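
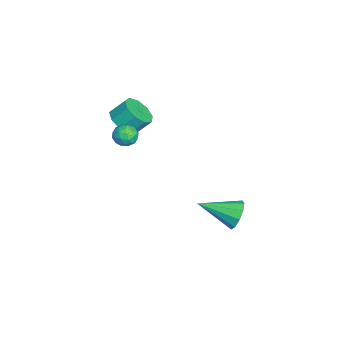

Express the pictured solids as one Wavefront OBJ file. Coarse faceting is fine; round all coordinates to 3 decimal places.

v -1.902 -0.859 1.536
v -1.002 -0.963 1.695
v -1.058 -0.204 2.503
v -1.958 -0.101 2.344
v -1.094 -0.513 1.266
v -1.149 0.246 2.074
v -1.564 -0.224 0.963
v -1.62 0.535 1.771
v -2.193 -0.233 0.928
v -2.248 0.526 1.736
v -2.685 -0.535 1.178
v -2.74 0.224 1.986
v -2.811 -0.989 1.595
v -2.867 -0.23 2.403
v -2.512 -1.382 1.985
v -2.568 -0.623 2.793
v -1.928 -1.531 2.165
v -1.983 -0.772 2.973
v -1.331 -1.365 2.05
v -1.387 -0.606 2.858
v 0.641 -0.023 2.547
v 1.274 -0.008 2.355
v 0.826 -0.932 3.085
v 1.459 -0.917 2.893
v 1.233 -0.467 3.323
v 1.119 0.095 2.99
v 0.981 -1.035 2.45
v 0.867 -0.473 2.117
v 1.485 -0.633 2.294
v 1.64 -0.282 2.834
v 0.46 -0.658 2.606
v 0.615 -0.307 3.146
v 0.941 0.064 2.404
v 1.159 -1.004 3.036
v 1.026 -0.739 3.289
v 1.398 -0.731 3.176
v 0.85 0.125 2.778
v 1.222 0.133 2.664
v 1.198 -0.136 3.233
v 0.878 -1.073 2.776
v 1.25 -1.065 2.662
v 0.702 -0.209 2.264
v 1.074 -0.201 2.151
v 0.902 -0.804 2.207
v 1.437 -0.295 2.255
v 1.546 -0.828 2.571
v 1.265 -0.898 2.311
v 1.198 -0.568 2.116
v 1.529 -0.088 2.572
v 1.638 -0.622 2.888
v 1.505 -0.358 3.141
v 1.437 -0.028 2.946
v 1.653 -0.456 2.537
v 0.462 -0.318 2.552
v 0.571 -0.852 2.868
v 0.663 -0.912 2.494
v 0.595 -0.582 2.299
v 0.554 -0.112 2.869
v 0.663 -0.645 3.185
v 0.902 -0.372 3.324
v 0.835 -0.042 3.129
v 0.447 -0.484 2.903
v -0.327 4.75 -3.898
v 0.262 4.509 -4.52
v -0.273 2.83 -3.102
v 0.542 4.697 -4.085
v 0.489 4.905 -3.579
v 0.125 5.055 -3.195
v -0.411 5.088 -3.079
v -0.916 4.992 -3.276
v -1.195 4.804 -3.711
v -1.143 4.595 -4.217
v -0.779 4.446 -4.602
v -0.242 4.413 -4.717
f 2 1 5
f 2 5 3
f 3 5 6
f 3 6 4
f 5 1 7
f 5 7 6
f 6 7 8
f 6 8 4
f 7 1 9
f 7 9 8
f 8 9 10
f 8 10 4
f 9 1 11
f 9 11 10
f 10 11 12
f 10 12 4
f 11 1 13
f 11 13 12
f 12 13 14
f 12 14 4
f 13 1 15
f 13 15 14
f 14 15 16
f 14 16 4
f 15 1 17
f 15 17 16
f 16 17 18
f 16 18 4
f 17 1 19
f 17 19 18
f 18 19 20
f 18 20 4
f 19 1 2
f 19 2 20
f 20 2 3
f 20 3 4
f 21 58 37
f 58 32 61
f 37 61 26
f 58 61 37
f 21 37 33
f 37 26 38
f 33 38 22
f 37 38 33
f 21 33 42
f 33 22 43
f 42 43 28
f 33 43 42
f 21 42 54
f 42 28 57
f 54 57 31
f 42 57 54
f 21 54 58
f 54 31 62
f 58 62 32
f 54 62 58
f 22 38 49
f 38 26 52
f 49 52 30
f 38 52 49
f 26 61 39
f 61 32 60
f 39 60 25
f 61 60 39
f 32 62 59
f 62 31 55
f 59 55 23
f 62 55 59
f 31 57 56
f 57 28 44
f 56 44 27
f 57 44 56
f 28 43 48
f 43 22 45
f 48 45 29
f 43 45 48
f 24 50 36
f 50 30 51
f 36 51 25
f 50 51 36
f 24 36 34
f 36 25 35
f 34 35 23
f 36 35 34
f 24 34 41
f 34 23 40
f 41 40 27
f 34 40 41
f 24 41 46
f 41 27 47
f 46 47 29
f 41 47 46
f 24 46 50
f 46 29 53
f 50 53 30
f 46 53 50
f 25 51 39
f 51 30 52
f 39 52 26
f 51 52 39
f 23 35 59
f 35 25 60
f 59 60 32
f 35 60 59
f 27 40 56
f 40 23 55
f 56 55 31
f 40 55 56
f 29 47 48
f 47 27 44
f 48 44 28
f 47 44 48
f 30 53 49
f 53 29 45
f 49 45 22
f 53 45 49
f 64 63 66
f 64 66 65
f 66 63 67
f 66 67 65
f 67 63 68
f 67 68 65
f 68 63 69
f 68 69 65
f 69 63 70
f 69 70 65
f 70 63 71
f 70 71 65
f 71 63 72
f 71 72 65
f 72 63 73
f 72 73 65
f 73 63 74
f 73 74 65
f 74 63 64
f 74 64 65



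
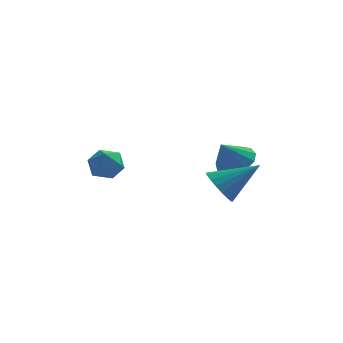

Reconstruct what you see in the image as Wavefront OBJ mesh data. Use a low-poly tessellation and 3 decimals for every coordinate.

v 0.9 -0.027 0.831
v 1.265 0.133 0.268
v 2.12 0.207 1.689
v 1.152 0.405 0.355
v 0.988 0.591 0.537
v 0.808 0.655 0.777
v 0.645 0.584 1.027
v 0.533 0.392 1.239
v 0.494 0.117 1.37
v 0.534 -0.186 1.394
v 0.648 -0.458 1.307
v 0.811 -0.644 1.126
v 0.992 -0.708 0.886
v 1.154 -0.637 0.635
v 1.266 -0.445 0.423
v 1.306 -0.171 0.292
v -2.935 -0.089 1.774
v -2.359 0.14 1.893
v -2.581 -1.04 1.887
v -2.005 -0.811 2.006
v -2.47 -0.725 2.423
v -2.689 -0.138 2.353
v -2.251 -0.762 1.427
v -2.47 -0.175 1.357
v -1.936 -0.276 1.678
v -2.072 -0.254 2.294
v -2.868 -0.646 1.486
v -3.004 -0.624 2.102
v 1.356 1.958 1.208
v 1.715 1.37 1.082
v 0.904 1.502 2.052
v 1.94 1.589 1.321
v 1.98 1.925 1.525
v 1.821 2.271 1.627
v 1.516 2.518 1.597
v 1.159 2.587 1.443
v 0.865 2.457 1.215
v 0.727 2.168 0.985
v 0.788 1.813 0.825
v 1.03 1.503 0.788
v 1.376 1.339 0.883
f 2 1 4
f 2 4 3
f 4 1 5
f 4 5 3
f 5 1 6
f 5 6 3
f 6 1 7
f 6 7 3
f 7 1 8
f 7 8 3
f 8 1 9
f 8 9 3
f 9 1 10
f 9 10 3
f 10 1 11
f 10 11 3
f 11 1 12
f 11 12 3
f 12 1 13
f 12 13 3
f 13 1 14
f 13 14 3
f 14 1 15
f 14 15 3
f 15 1 16
f 15 16 3
f 16 1 2
f 16 2 3
f 17 28 22
f 17 22 18
f 17 18 24
f 17 24 27
f 17 27 28
f 18 22 26
f 22 28 21
f 28 27 19
f 27 24 23
f 24 18 25
f 20 26 21
f 20 21 19
f 20 19 23
f 20 23 25
f 20 25 26
f 21 26 22
f 19 21 28
f 23 19 27
f 25 23 24
f 26 25 18
f 30 29 32
f 30 32 31
f 32 29 33
f 32 33 31
f 33 29 34
f 33 34 31
f 34 29 35
f 34 35 31
f 35 29 36
f 35 36 31
f 36 29 37
f 36 37 31
f 37 29 38
f 37 38 31
f 38 29 39
f 38 39 31
f 39 29 40
f 39 40 31
f 40 29 41
f 40 41 31
f 41 29 30
f 41 30 31



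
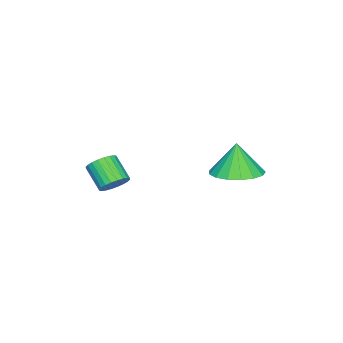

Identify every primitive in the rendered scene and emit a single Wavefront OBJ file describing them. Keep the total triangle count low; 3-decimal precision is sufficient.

v -0.44 2.787 2.53
v 0.398 3.359 2.708
v -0.64 2.653 3.91
v 0.032 3.689 2.687
v -0.442 3.813 2.63
v -0.915 3.701 2.551
v -1.28 3.38 2.467
v -1.452 2.923 2.397
v -1.393 2.436 2.358
v -1.115 2.028 2.359
v -0.682 1.795 2.398
v -0.194 1.789 2.469
v 0.237 2.012 2.553
v 0.514 2.412 2.632
v 0.572 2.899 2.688
v 1.831 -1.005 2.018
v 2.396 -1.051 2.268
v 1.995 -1.84 3.032
v 1.429 -1.795 2.782
v 2.3 -0.873 2.4
v 1.899 -1.662 3.165
v 2.132 -0.715 2.475
v 1.731 -1.505 3.24
v 1.919 -0.602 2.48
v 1.517 -1.391 3.245
v 1.692 -0.55 2.415
v 1.29 -1.339 3.179
v 1.486 -0.567 2.289
v 1.085 -1.356 3.054
v 1.333 -0.651 2.121
v 0.931 -1.44 2.886
v 1.255 -0.789 1.939
v 0.854 -1.578 2.703
v 1.265 -0.96 1.768
v 0.864 -1.749 2.532
v 1.361 -1.138 1.635
v 0.96 -1.927 2.4
v 1.529 -1.295 1.56
v 1.128 -2.085 2.325
v 1.743 -1.409 1.555
v 1.341 -2.198 2.32
v 1.97 -1.461 1.621
v 1.568 -2.25 2.385
v 2.175 -1.444 1.746
v 1.774 -2.233 2.511
v 2.329 -1.36 1.914
v 1.927 -2.149 2.679
v 2.406 -1.222 2.097
v 2.005 -2.011 2.861
f 2 1 4
f 2 4 3
f 4 1 5
f 4 5 3
f 5 1 6
f 5 6 3
f 6 1 7
f 6 7 3
f 7 1 8
f 7 8 3
f 8 1 9
f 8 9 3
f 9 1 10
f 9 10 3
f 10 1 11
f 10 11 3
f 11 1 12
f 11 12 3
f 12 1 13
f 12 13 3
f 13 1 14
f 13 14 3
f 14 1 15
f 14 15 3
f 15 1 2
f 15 2 3
f 17 16 20
f 17 20 18
f 18 20 21
f 18 21 19
f 20 16 22
f 20 22 21
f 21 22 23
f 21 23 19
f 22 16 24
f 22 24 23
f 23 24 25
f 23 25 19
f 24 16 26
f 24 26 25
f 25 26 27
f 25 27 19
f 26 16 28
f 26 28 27
f 27 28 29
f 27 29 19
f 28 16 30
f 28 30 29
f 29 30 31
f 29 31 19
f 30 16 32
f 30 32 31
f 31 32 33
f 31 33 19
f 32 16 34
f 32 34 33
f 33 34 35
f 33 35 19
f 34 16 36
f 34 36 35
f 35 36 37
f 35 37 19
f 36 16 38
f 36 38 37
f 37 38 39
f 37 39 19
f 38 16 40
f 38 40 39
f 39 40 41
f 39 41 19
f 40 16 42
f 40 42 41
f 41 42 43
f 41 43 19
f 42 16 44
f 42 44 43
f 43 44 45
f 43 45 19
f 44 16 46
f 44 46 45
f 45 46 47
f 45 47 19
f 46 16 48
f 46 48 47
f 47 48 49
f 47 49 19
f 48 16 17
f 48 17 49
f 49 17 18
f 49 18 19



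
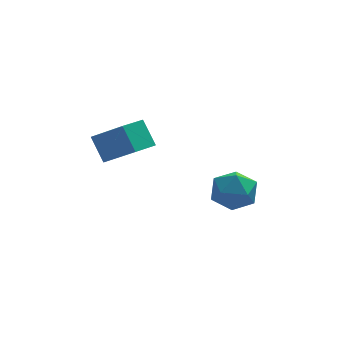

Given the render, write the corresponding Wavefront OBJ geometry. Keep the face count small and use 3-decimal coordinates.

v 1.846 0.904 -0.622
v 2.688 0.039 -0.792
v 0.572 -0.119 -1.728
v 1.414 -0.984 -1.898
v 0.915 -0.827 -0.797
v 1.703 -0.195 -0.113
v 1.557 0.115 -2.407
v 2.345 0.747 -1.723
v 2.51 -0.449 -1.895
v 2.113 -1.031 -0.9
v 1.147 0.951 -1.62
v 0.75 0.369 -0.625
v -4.821 -0.014 2.793
v -3.477 -1.06 4.088
v -3.852 0.921 2.541
v -2.507 -0.125 3.837
v -4.333 -0.835 1.623
v -2.988 -1.881 2.919
v -3.363 0.1 1.372
v -2.019 -0.946 2.667
f 1 12 6
f 1 6 2
f 1 2 8
f 1 8 11
f 1 11 12
f 2 6 10
f 6 12 5
f 12 11 3
f 11 8 7
f 8 2 9
f 4 10 5
f 4 5 3
f 4 3 7
f 4 7 9
f 4 9 10
f 5 10 6
f 3 5 12
f 7 3 11
f 9 7 8
f 10 9 2
f 14 16 13
f 17 14 13
f 13 16 15
f 15 17 13
f 14 20 16
f 18 14 17
f 18 20 14
f 16 20 15
f 19 17 15
f 15 20 19
f 19 18 17
f 20 18 19



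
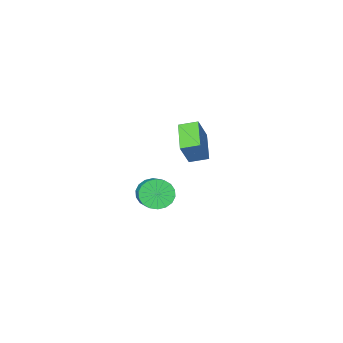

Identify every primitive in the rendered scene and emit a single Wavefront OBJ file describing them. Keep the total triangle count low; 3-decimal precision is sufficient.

v 2.263 3.097 2.294
v 2.752 2.485 2.813
v 3.387 3.631 3.565
v 2.897 4.243 3.046
v 3.007 2.557 2.489
v 3.642 3.702 3.241
v 3.114 2.736 2.126
v 3.749 3.881 2.878
v 3.052 2.986 1.797
v 3.687 4.131 2.548
v 2.834 3.258 1.566
v 3.469 4.404 2.317
v 2.503 3.499 1.479
v 3.138 4.644 2.231
v 2.124 3.66 1.554
v 2.759 4.805 2.305
v 1.773 3.709 1.775
v 2.408 4.855 2.527
v 1.518 3.638 2.099
v 2.153 4.783 2.851
v 1.411 3.459 2.462
v 2.046 4.604 3.214
v 1.473 3.209 2.792
v 2.108 4.354 3.543
v 1.691 2.936 3.023
v 2.326 4.082 3.774
v 2.022 2.696 3.109
v 2.657 3.841 3.861
v 2.401 2.535 3.035
v 3.036 3.68 3.786
v -3.263 -1.177 0.451
v -4.26 -2.661 1.279
v -4.091 -0.445 0.767
v -5.088 -1.929 1.595
v -2.432 -0.891 1.965
v -3.429 -2.375 2.793
v -3.26 -0.159 2.281
v -4.257 -1.643 3.109
f 2 1 5
f 2 5 3
f 3 5 6
f 3 6 4
f 5 1 7
f 5 7 6
f 6 7 8
f 6 8 4
f 7 1 9
f 7 9 8
f 8 9 10
f 8 10 4
f 9 1 11
f 9 11 10
f 10 11 12
f 10 12 4
f 11 1 13
f 11 13 12
f 12 13 14
f 12 14 4
f 13 1 15
f 13 15 14
f 14 15 16
f 14 16 4
f 15 1 17
f 15 17 16
f 16 17 18
f 16 18 4
f 17 1 19
f 17 19 18
f 18 19 20
f 18 20 4
f 19 1 21
f 19 21 20
f 20 21 22
f 20 22 4
f 21 1 23
f 21 23 22
f 22 23 24
f 22 24 4
f 23 1 25
f 23 25 24
f 24 25 26
f 24 26 4
f 25 1 27
f 25 27 26
f 26 27 28
f 26 28 4
f 27 1 29
f 27 29 28
f 28 29 30
f 28 30 4
f 29 1 2
f 29 2 30
f 30 2 3
f 30 3 4
f 32 34 31
f 35 32 31
f 31 34 33
f 33 35 31
f 32 38 34
f 36 32 35
f 36 38 32
f 34 38 33
f 37 35 33
f 33 38 37
f 37 36 35
f 38 36 37



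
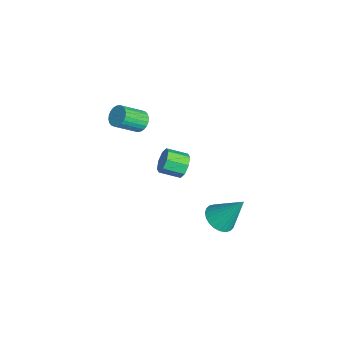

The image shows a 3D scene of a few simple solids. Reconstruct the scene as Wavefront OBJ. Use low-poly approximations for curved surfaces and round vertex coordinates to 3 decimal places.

v -0.202 0.833 -4.481
v 0.217 1.411 -4.977
v 0.262 1.887 -2.859
v -0.096 1.543 -4.973
v -0.426 1.566 -4.894
v -0.721 1.477 -4.751
v -0.937 1.29 -4.568
v -1.042 1.034 -4.372
v -1.018 0.747 -4.192
v -0.871 0.473 -4.056
v -0.621 0.254 -3.985
v -0.308 0.123 -3.989
v 0.021 0.1 -4.069
v 0.316 0.188 -4.211
v 0.532 0.375 -4.394
v 0.637 0.631 -4.591
v 0.614 0.918 -4.771
v 0.466 1.192 -4.906
v -2.61 -2.569 1.673
v -2.051 -2.356 1.795
v -1.812 -3.498 2.689
v -2.37 -3.711 2.567
v -2.18 -2.25 1.965
v -1.94 -3.392 2.859
v -2.373 -2.192 2.091
v -2.134 -3.335 2.985
v -2.603 -2.192 2.153
v -2.364 -3.334 3.047
v -2.834 -2.249 2.141
v -2.595 -3.391 3.036
v -3.031 -2.355 2.059
v -2.792 -3.497 2.953
v -3.163 -2.493 1.918
v -2.924 -3.635 2.812
v -3.211 -2.643 1.739
v -2.972 -3.785 2.633
v -3.168 -2.782 1.551
v -2.929 -3.924 2.445
v -3.04 -2.888 1.381
v -2.8 -4.03 2.275
v -2.846 -2.945 1.255
v -2.607 -4.088 2.149
v -2.616 -2.946 1.193
v -2.377 -4.088 2.087
v -2.385 -2.889 1.204
v -2.146 -4.031 2.099
v -2.188 -2.783 1.287
v -1.949 -3.925 2.181
v -2.056 -2.645 1.428
v -1.817 -3.787 2.322
v -2.008 -2.495 1.607
v -1.769 -3.637 2.501
v -1.35 -0.686 -1.028
v -0.87 -0.575 -0.531
v -1.089 -1.583 -0.095
v -1.57 -1.694 -0.592
v -1.357 -0.407 -0.386
v -1.576 -1.415 0.05
v -1.841 -0.402 -0.617
v -2.06 -1.41 -0.181
v -2.037 -0.563 -1.089
v -2.256 -1.571 -0.653
v -1.831 -0.797 -1.525
v -2.05 -1.805 -1.089
v -1.344 -0.965 -1.67
v -1.563 -1.973 -1.234
v -0.86 -0.97 -1.439
v -1.079 -1.978 -1.003
v -0.664 -0.809 -0.967
v -0.883 -1.817 -0.531
f 2 1 4
f 2 4 3
f 4 1 5
f 4 5 3
f 5 1 6
f 5 6 3
f 6 1 7
f 6 7 3
f 7 1 8
f 7 8 3
f 8 1 9
f 8 9 3
f 9 1 10
f 9 10 3
f 10 1 11
f 10 11 3
f 11 1 12
f 11 12 3
f 12 1 13
f 12 13 3
f 13 1 14
f 13 14 3
f 14 1 15
f 14 15 3
f 15 1 16
f 15 16 3
f 16 1 17
f 16 17 3
f 17 1 18
f 17 18 3
f 18 1 2
f 18 2 3
f 20 19 23
f 20 23 21
f 21 23 24
f 21 24 22
f 23 19 25
f 23 25 24
f 24 25 26
f 24 26 22
f 25 19 27
f 25 27 26
f 26 27 28
f 26 28 22
f 27 19 29
f 27 29 28
f 28 29 30
f 28 30 22
f 29 19 31
f 29 31 30
f 30 31 32
f 30 32 22
f 31 19 33
f 31 33 32
f 32 33 34
f 32 34 22
f 33 19 35
f 33 35 34
f 34 35 36
f 34 36 22
f 35 19 37
f 35 37 36
f 36 37 38
f 36 38 22
f 37 19 39
f 37 39 38
f 38 39 40
f 38 40 22
f 39 19 41
f 39 41 40
f 40 41 42
f 40 42 22
f 41 19 43
f 41 43 42
f 42 43 44
f 42 44 22
f 43 19 45
f 43 45 44
f 44 45 46
f 44 46 22
f 45 19 47
f 45 47 46
f 46 47 48
f 46 48 22
f 47 19 49
f 47 49 48
f 48 49 50
f 48 50 22
f 49 19 51
f 49 51 50
f 50 51 52
f 50 52 22
f 51 19 20
f 51 20 52
f 52 20 21
f 52 21 22
f 54 53 57
f 54 57 55
f 55 57 58
f 55 58 56
f 57 53 59
f 57 59 58
f 58 59 60
f 58 60 56
f 59 53 61
f 59 61 60
f 60 61 62
f 60 62 56
f 61 53 63
f 61 63 62
f 62 63 64
f 62 64 56
f 63 53 65
f 63 65 64
f 64 65 66
f 64 66 56
f 65 53 67
f 65 67 66
f 66 67 68
f 66 68 56
f 67 53 69
f 67 69 68
f 68 69 70
f 68 70 56
f 69 53 54
f 69 54 70
f 70 54 55
f 70 55 56



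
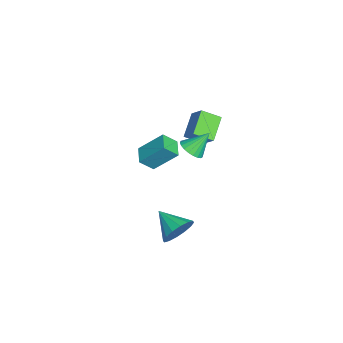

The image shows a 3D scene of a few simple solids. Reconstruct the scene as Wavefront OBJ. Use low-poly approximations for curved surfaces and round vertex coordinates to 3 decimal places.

v -4.037 1.006 0.914
v -3.253 1.603 1.823
v -4.161 2.176 0.253
v -3.378 2.773 1.161
v -2.602 0.607 -0.061
v -1.819 1.204 0.847
v -2.727 1.777 -0.723
v -1.943 2.374 0.186
v 1.222 1.215 1.92
v 2.024 1.342 2.031
v 0.898 2.205 3.12
v 1.944 1.586 1.807
v 1.739 1.767 1.603
v 1.444 1.852 1.454
v 1.111 1.826 1.385
v 0.797 1.695 1.409
v 0.557 1.481 1.521
v 0.431 1.221 1.702
v 0.442 0.96 1.92
v 0.588 0.742 2.139
v 0.843 0.607 2.319
v 1.164 0.576 2.431
v 1.495 0.656 2.454
v 1.778 0.832 2.385
v 1.966 1.075 2.235
v -3.716 -1.29 -2.765
v -3.46 -2.114 -1.946
v -3.588 0.179 -1.326
v -3.332 -0.646 -0.507
v -2.488 -1.154 -3.013
v -2.232 -1.979 -2.194
v -2.36 0.314 -1.574
v -2.104 -0.51 -0.755
v 4.505 0.675 -2.536
v 5.289 0.377 -1.839
v 3.375 -0.495 -1.764
v 5.021 0.804 -1.584
v 4.615 1.196 -1.584
v 4.18 1.448 -1.839
v 3.831 1.493 -2.281
v 3.663 1.319 -2.791
v 3.721 0.973 -3.232
v 3.988 0.546 -3.487
v 4.394 0.155 -3.487
v 4.83 -0.098 -3.232
v 5.178 -0.143 -2.791
v 5.346 0.031 -2.281
f 2 4 1
f 5 2 1
f 1 4 3
f 3 5 1
f 2 8 4
f 6 2 5
f 6 8 2
f 4 8 3
f 7 5 3
f 3 8 7
f 7 6 5
f 8 6 7
f 10 9 12
f 10 12 11
f 12 9 13
f 12 13 11
f 13 9 14
f 13 14 11
f 14 9 15
f 14 15 11
f 15 9 16
f 15 16 11
f 16 9 17
f 16 17 11
f 17 9 18
f 17 18 11
f 18 9 19
f 18 19 11
f 19 9 20
f 19 20 11
f 20 9 21
f 20 21 11
f 21 9 22
f 21 22 11
f 22 9 23
f 22 23 11
f 23 9 24
f 23 24 11
f 24 9 25
f 24 25 11
f 25 9 10
f 25 10 11
f 27 29 26
f 30 27 26
f 26 29 28
f 28 30 26
f 27 33 29
f 31 27 30
f 31 33 27
f 29 33 28
f 32 30 28
f 28 33 32
f 32 31 30
f 33 31 32
f 35 34 37
f 35 37 36
f 37 34 38
f 37 38 36
f 38 34 39
f 38 39 36
f 39 34 40
f 39 40 36
f 40 34 41
f 40 41 36
f 41 34 42
f 41 42 36
f 42 34 43
f 42 43 36
f 43 34 44
f 43 44 36
f 44 34 45
f 44 45 36
f 45 34 46
f 45 46 36
f 46 34 47
f 46 47 36
f 47 34 35
f 47 35 36



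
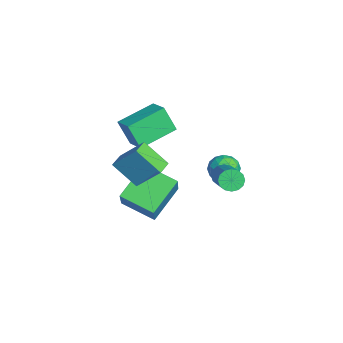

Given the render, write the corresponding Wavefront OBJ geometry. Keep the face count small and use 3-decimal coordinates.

v 0.213 -4.591 -0.107
v -0.955 -3.409 0.952
v 1.1 -3.223 -0.655
v -0.068 -2.041 0.404
v 1.388 -4.759 1.376
v 0.22 -3.577 2.435
v 2.275 -3.391 0.828
v 1.107 -2.209 1.887
v 1.57 -3.702 2.701
v 0.992 -4.668 3.738
v 2.065 -2.721 3.892
v 1.487 -3.686 4.928
v 2.313 -4.114 2.732
v 1.735 -5.079 3.768
v 2.808 -3.132 3.922
v 2.23 -4.098 4.959
v 1.755 -0.285 2.616
v 2.012 -0.599 2.215
v 3.842 -0.568 3.363
v 3.585 -0.255 3.764
v 2.058 -0.319 2.135
v 3.888 -0.288 3.282
v 2.023 -0.03 2.183
v 3.853 0.001 3.33
v 1.916 0.191 2.347
v 3.746 0.221 3.494
v 1.766 0.284 2.584
v 3.596 0.314 3.731
v 1.613 0.224 2.829
v 3.443 0.255 3.976
v 1.498 0.028 3.017
v 3.328 0.059 4.165
v 1.452 -0.252 3.098
v 3.282 -0.221 4.245
v 1.487 -0.541 3.05
v 3.317 -0.51 4.197
v 1.594 -0.761 2.886
v 3.424 -0.731 4.033
v 1.744 -0.854 2.649
v 3.574 -0.824 3.796
v 1.897 -0.795 2.404
v 3.727 -0.764 3.551
v -2.269 -3.932 1.975
v -2.592 -4.457 3.243
v -3.096 -2.236 2.466
v -3.419 -2.76 3.734
v -1.261 -3.56 2.386
v -1.584 -4.084 3.654
v -2.088 -1.863 2.877
v -2.411 -2.388 4.145
v -0.28 0.636 1.866
v 0.421 0.301 1.81
v -0.781 -0.301 1.19
v -0.08 -0.636 1.134
v -0.446 -0.612 1.821
v -0.137 -0.033 2.238
v -0.223 0.033 0.762
v 0.086 0.612 1.179
v 0.455 -0.071 1.128
v 0.318 -0.469 1.782
v -0.678 0.469 1.218
v -0.815 0.071 1.872
v 0.114 0.551 1.897
v -0.474 -0.551 1.103
v -0.689 -0.537 1.506
v -0.278 -0.733 1.473
v -0.213 0.354 2.149
v 0.199 0.158 2.116
v -0.311 -0.379 2.122
v -0.559 -0.158 0.884
v -0.147 -0.354 0.851
v -0.082 0.733 1.527
v 0.329 0.537 1.494
v -0.049 0.379 0.878
v 0.547 0.135 1.463
v 0.252 -0.415 1.066
v 0.168 -0.023 0.847
v 0.35 0.318 1.093
v 0.466 -0.099 1.848
v 0.171 -0.649 1.451
v -0.044 -0.635 1.854
v 0.138 -0.295 2.099
v 0.486 -0.318 1.447
v -0.531 0.649 1.549
v -0.826 0.099 1.152
v -0.498 0.295 0.901
v -0.316 0.635 1.146
v -0.612 0.415 1.934
v -0.907 -0.135 1.537
v -0.71 -0.318 1.907
v -0.528 0.023 2.153
v -0.846 0.318 1.553
f 2 4 1
f 5 2 1
f 1 4 3
f 3 5 1
f 2 8 4
f 6 2 5
f 6 8 2
f 4 8 3
f 7 5 3
f 3 8 7
f 7 6 5
f 8 6 7
f 10 12 9
f 13 10 9
f 9 12 11
f 11 13 9
f 10 16 12
f 14 10 13
f 14 16 10
f 12 16 11
f 15 13 11
f 11 16 15
f 15 14 13
f 16 14 15
f 18 17 21
f 18 21 19
f 19 21 22
f 19 22 20
f 21 17 23
f 21 23 22
f 22 23 24
f 22 24 20
f 23 17 25
f 23 25 24
f 24 25 26
f 24 26 20
f 25 17 27
f 25 27 26
f 26 27 28
f 26 28 20
f 27 17 29
f 27 29 28
f 28 29 30
f 28 30 20
f 29 17 31
f 29 31 30
f 30 31 32
f 30 32 20
f 31 17 33
f 31 33 32
f 32 33 34
f 32 34 20
f 33 17 35
f 33 35 34
f 34 35 36
f 34 36 20
f 35 17 37
f 35 37 36
f 36 37 38
f 36 38 20
f 37 17 39
f 37 39 38
f 38 39 40
f 38 40 20
f 39 17 41
f 39 41 40
f 40 41 42
f 40 42 20
f 41 17 18
f 41 18 42
f 42 18 19
f 42 19 20
f 44 46 43
f 47 44 43
f 43 46 45
f 45 47 43
f 44 50 46
f 48 44 47
f 48 50 44
f 46 50 45
f 49 47 45
f 45 50 49
f 49 48 47
f 50 48 49
f 51 88 67
f 88 62 91
f 67 91 56
f 88 91 67
f 51 67 63
f 67 56 68
f 63 68 52
f 67 68 63
f 51 63 72
f 63 52 73
f 72 73 58
f 63 73 72
f 51 72 84
f 72 58 87
f 84 87 61
f 72 87 84
f 51 84 88
f 84 61 92
f 88 92 62
f 84 92 88
f 52 68 79
f 68 56 82
f 79 82 60
f 68 82 79
f 56 91 69
f 91 62 90
f 69 90 55
f 91 90 69
f 62 92 89
f 92 61 85
f 89 85 53
f 92 85 89
f 61 87 86
f 87 58 74
f 86 74 57
f 87 74 86
f 58 73 78
f 73 52 75
f 78 75 59
f 73 75 78
f 54 80 66
f 80 60 81
f 66 81 55
f 80 81 66
f 54 66 64
f 66 55 65
f 64 65 53
f 66 65 64
f 54 64 71
f 64 53 70
f 71 70 57
f 64 70 71
f 54 71 76
f 71 57 77
f 76 77 59
f 71 77 76
f 54 76 80
f 76 59 83
f 80 83 60
f 76 83 80
f 55 81 69
f 81 60 82
f 69 82 56
f 81 82 69
f 53 65 89
f 65 55 90
f 89 90 62
f 65 90 89
f 57 70 86
f 70 53 85
f 86 85 61
f 70 85 86
f 59 77 78
f 77 57 74
f 78 74 58
f 77 74 78
f 60 83 79
f 83 59 75
f 79 75 52
f 83 75 79



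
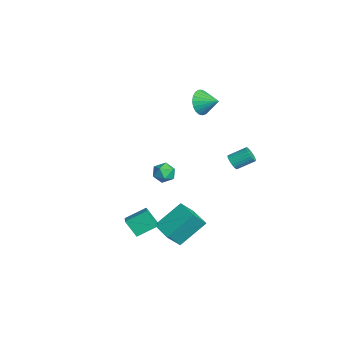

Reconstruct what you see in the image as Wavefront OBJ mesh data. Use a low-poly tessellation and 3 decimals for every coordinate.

v -4.29 2.107 2.169
v -3.738 2.034 1.363
v -3.47 2.993 2.651
v -3.998 2.33 1.261
v -4.309 2.588 1.316
v -4.616 2.763 1.518
v -4.867 2.824 1.833
v -5.019 2.762 2.206
v -5.044 2.586 2.573
v -4.939 2.327 2.87
v -4.722 2.031 3.046
v -4.43 1.747 3.07
v -4.114 1.526 2.938
v -3.829 1.405 2.674
v -3.623 1.406 2.322
v -3.533 1.528 1.944
v -3.573 1.75 1.605
v 3.176 -1.865 -3.79
v 3.571 -2.735 -2.647
v 2.829 -0.22 -2.419
v 3.224 -1.09 -1.275
v 4.536 -1.45 -3.945
v 4.931 -2.32 -2.801
v 4.189 0.195 -2.573
v 4.584 -0.675 -1.43
v 3.812 -3.878 -2.969
v 3.291 -4.431 -1.939
v 3.793 -2.597 -2.292
v 3.272 -3.149 -1.261
v 4.588 -4.031 -2.659
v 4.067 -4.583 -1.628
v 4.569 -2.749 -1.981
v 4.048 -3.302 -0.951
v 3.037 -1.402 1.662
v 3.658 -1.601 1.277
v 2.822 -2.579 1.923
v 3.443 -2.778 1.538
v 3.507 -2.401 2.192
v 3.64 -1.674 2.03
v 2.84 -2.506 1.17
v 2.973 -1.779 1.008
v 3.536 -2.283 0.973
v 3.948 -2.219 1.605
v 2.532 -1.961 1.595
v 2.944 -1.897 2.227
v 2.725 2.126 1.425
v 2.948 2.363 0.969
v 3.099 3.432 1.6
v 2.875 3.194 2.055
v 2.736 2.409 0.942
v 2.887 3.478 1.572
v 2.522 2.412 0.988
v 2.673 3.481 1.619
v 2.34 2.371 1.101
v 2.491 3.44 1.731
v 2.215 2.293 1.263
v 2.366 3.362 1.893
v 2.169 2.19 1.449
v 2.32 3.258 2.08
v 2.207 2.076 1.632
v 2.358 3.145 2.263
v 2.323 1.971 1.783
v 2.474 3.039 2.414
v 2.501 1.888 1.88
v 2.652 2.957 2.511
v 2.713 1.842 1.908
v 2.864 2.911 2.538
v 2.927 1.839 1.861
v 3.078 2.908 2.492
v 3.109 1.88 1.749
v 3.26 2.949 2.379
v 3.234 1.958 1.587
v 3.385 3.027 2.217
v 3.28 2.062 1.4
v 3.431 3.13 2.031
v 3.242 2.175 1.217
v 3.393 3.244 1.848
v 3.126 2.281 1.066
v 3.277 3.349 1.697
f 2 1 4
f 2 4 3
f 4 1 5
f 4 5 3
f 5 1 6
f 5 6 3
f 6 1 7
f 6 7 3
f 7 1 8
f 7 8 3
f 8 1 9
f 8 9 3
f 9 1 10
f 9 10 3
f 10 1 11
f 10 11 3
f 11 1 12
f 11 12 3
f 12 1 13
f 12 13 3
f 13 1 14
f 13 14 3
f 14 1 15
f 14 15 3
f 15 1 16
f 15 16 3
f 16 1 17
f 16 17 3
f 17 1 2
f 17 2 3
f 19 21 18
f 22 19 18
f 18 21 20
f 20 22 18
f 19 25 21
f 23 19 22
f 23 25 19
f 21 25 20
f 24 22 20
f 20 25 24
f 24 23 22
f 25 23 24
f 27 29 26
f 30 27 26
f 26 29 28
f 28 30 26
f 27 33 29
f 31 27 30
f 31 33 27
f 29 33 28
f 32 30 28
f 28 33 32
f 32 31 30
f 33 31 32
f 34 45 39
f 34 39 35
f 34 35 41
f 34 41 44
f 34 44 45
f 35 39 43
f 39 45 38
f 45 44 36
f 44 41 40
f 41 35 42
f 37 43 38
f 37 38 36
f 37 36 40
f 37 40 42
f 37 42 43
f 38 43 39
f 36 38 45
f 40 36 44
f 42 40 41
f 43 42 35
f 47 46 50
f 47 50 48
f 48 50 51
f 48 51 49
f 50 46 52
f 50 52 51
f 51 52 53
f 51 53 49
f 52 46 54
f 52 54 53
f 53 54 55
f 53 55 49
f 54 46 56
f 54 56 55
f 55 56 57
f 55 57 49
f 56 46 58
f 56 58 57
f 57 58 59
f 57 59 49
f 58 46 60
f 58 60 59
f 59 60 61
f 59 61 49
f 60 46 62
f 60 62 61
f 61 62 63
f 61 63 49
f 62 46 64
f 62 64 63
f 63 64 65
f 63 65 49
f 64 46 66
f 64 66 65
f 65 66 67
f 65 67 49
f 66 46 68
f 66 68 67
f 67 68 69
f 67 69 49
f 68 46 70
f 68 70 69
f 69 70 71
f 69 71 49
f 70 46 72
f 70 72 71
f 71 72 73
f 71 73 49
f 72 46 74
f 72 74 73
f 73 74 75
f 73 75 49
f 74 46 76
f 74 76 75
f 75 76 77
f 75 77 49
f 76 46 78
f 76 78 77
f 77 78 79
f 77 79 49
f 78 46 47
f 78 47 79
f 79 47 48
f 79 48 49



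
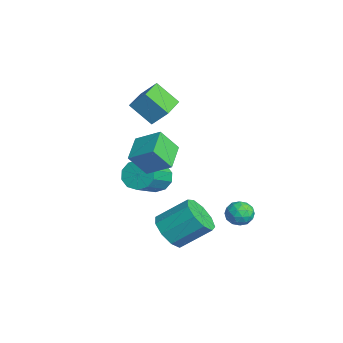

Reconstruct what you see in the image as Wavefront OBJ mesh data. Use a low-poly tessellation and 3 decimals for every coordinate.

v 1.101 -2.601 2.078
v 1.869 -1.616 2.815
v 1.099 -1.749 0.942
v 1.867 -0.764 1.679
v 2.373 -3.236 1.601
v 3.141 -2.251 2.338
v 2.371 -2.384 0.465
v 3.139 -1.399 1.202
v 2.392 2.258 -2.671
v 2.896 2.472 -2.18
v 2.944 1.208 -2.78
v 3.448 1.422 -2.289
v 2.756 1.294 -2.074
v 2.415 1.943 -2.006
v 3.425 1.737 -2.954
v 3.084 2.386 -2.886
v 3.535 2.15 -2.354
v 3.121 1.876 -1.811
v 2.719 1.804 -3.149
v 2.305 1.53 -2.606
v 2.595 2.457 -2.416
v 3.245 1.223 -2.544
v 2.838 1.148 -2.418
v 3.134 1.274 -2.129
v 2.313 2.146 -2.314
v 2.609 2.272 -2.025
v 2.527 1.579 -1.963
v 3.231 1.408 -2.935
v 3.527 1.534 -2.646
v 2.706 2.406 -2.831
v 3.002 2.532 -2.542
v 3.313 2.101 -2.997
v 3.267 2.394 -2.23
v 3.592 1.777 -2.294
v 3.578 1.962 -2.685
v 3.378 2.343 -2.645
v 3.024 2.233 -1.91
v 3.349 1.616 -1.974
v 2.942 1.541 -1.848
v 2.741 1.922 -1.808
v 3.4 2.044 -2.013
v 2.491 2.064 -2.986
v 2.816 1.447 -3.05
v 3.099 1.758 -3.152
v 2.898 2.139 -3.112
v 2.248 1.903 -2.666
v 2.573 1.286 -2.73
v 2.462 1.337 -2.315
v 2.262 1.718 -2.275
v 2.44 1.636 -2.947
v -4.193 -1.14 2.085
v -3.793 -0.435 2.943
v -3.55 -0.195 1.009
v -3.15 0.51 1.866
v -2.77 -2.03 2.154
v -2.37 -1.325 3.011
v -2.127 -1.085 1.077
v -1.727 -0.38 1.935
v 1.721 -1.204 -4.013
v 2.764 -1.343 -4.143
v 3.102 0.106 -2.977
v 2.059 0.244 -2.847
v 2.511 -0.882 -4.642
v 2.849 0.567 -3.476
v 1.888 -0.572 -4.847
v 2.226 0.877 -3.681
v 1.187 -0.558 -4.662
v 1.525 0.891 -3.496
v 0.736 -0.846 -4.173
v 1.074 0.602 -3.007
v 0.746 -1.302 -3.609
v 1.084 0.146 -2.443
v 1.212 -1.712 -3.234
v 1.55 -0.264 -2.068
v 1.916 -1.885 -3.224
v 2.254 -0.436 -2.058
v 2.529 -1.739 -3.583
v 2.867 -0.29 -2.417
v -3.433 -0.58 -3.435
v -2.938 -0.729 -4.171
v -1.651 -1.929 -3.062
v -2.147 -1.78 -2.325
v -2.736 -0.277 -3.916
v -1.449 -1.478 -2.807
v -2.8 0.059 -3.478
v -1.514 -1.142 -2.368
v -3.107 0.151 -3.023
v -1.82 -1.05 -1.913
v -3.538 -0.036 -2.725
v -2.251 -1.237 -1.616
v -3.929 -0.431 -2.698
v -2.642 -1.631 -1.589
v -4.131 -0.882 -2.953
v -2.844 -2.083 -1.844
v -4.066 -1.218 -3.392
v -2.78 -2.419 -2.282
v -3.76 -1.31 -3.847
v -2.473 -2.511 -2.737
v -3.329 -1.123 -4.144
v -2.042 -2.324 -3.035
f 2 4 1
f 5 2 1
f 1 4 3
f 3 5 1
f 2 8 4
f 6 2 5
f 6 8 2
f 4 8 3
f 7 5 3
f 3 8 7
f 7 6 5
f 8 6 7
f 9 46 25
f 46 20 49
f 25 49 14
f 46 49 25
f 9 25 21
f 25 14 26
f 21 26 10
f 25 26 21
f 9 21 30
f 21 10 31
f 30 31 16
f 21 31 30
f 9 30 42
f 30 16 45
f 42 45 19
f 30 45 42
f 9 42 46
f 42 19 50
f 46 50 20
f 42 50 46
f 10 26 37
f 26 14 40
f 37 40 18
f 26 40 37
f 14 49 27
f 49 20 48
f 27 48 13
f 49 48 27
f 20 50 47
f 50 19 43
f 47 43 11
f 50 43 47
f 19 45 44
f 45 16 32
f 44 32 15
f 45 32 44
f 16 31 36
f 31 10 33
f 36 33 17
f 31 33 36
f 12 38 24
f 38 18 39
f 24 39 13
f 38 39 24
f 12 24 22
f 24 13 23
f 22 23 11
f 24 23 22
f 12 22 29
f 22 11 28
f 29 28 15
f 22 28 29
f 12 29 34
f 29 15 35
f 34 35 17
f 29 35 34
f 12 34 38
f 34 17 41
f 38 41 18
f 34 41 38
f 13 39 27
f 39 18 40
f 27 40 14
f 39 40 27
f 11 23 47
f 23 13 48
f 47 48 20
f 23 48 47
f 15 28 44
f 28 11 43
f 44 43 19
f 28 43 44
f 17 35 36
f 35 15 32
f 36 32 16
f 35 32 36
f 18 41 37
f 41 17 33
f 37 33 10
f 41 33 37
f 52 54 51
f 55 52 51
f 51 54 53
f 53 55 51
f 52 58 54
f 56 52 55
f 56 58 52
f 54 58 53
f 57 55 53
f 53 58 57
f 57 56 55
f 58 56 57
f 60 59 63
f 60 63 61
f 61 63 64
f 61 64 62
f 63 59 65
f 63 65 64
f 64 65 66
f 64 66 62
f 65 59 67
f 65 67 66
f 66 67 68
f 66 68 62
f 67 59 69
f 67 69 68
f 68 69 70
f 68 70 62
f 69 59 71
f 69 71 70
f 70 71 72
f 70 72 62
f 71 59 73
f 71 73 72
f 72 73 74
f 72 74 62
f 73 59 75
f 73 75 74
f 74 75 76
f 74 76 62
f 75 59 77
f 75 77 76
f 76 77 78
f 76 78 62
f 77 59 60
f 77 60 78
f 78 60 61
f 78 61 62
f 80 79 83
f 80 83 81
f 81 83 84
f 81 84 82
f 83 79 85
f 83 85 84
f 84 85 86
f 84 86 82
f 85 79 87
f 85 87 86
f 86 87 88
f 86 88 82
f 87 79 89
f 87 89 88
f 88 89 90
f 88 90 82
f 89 79 91
f 89 91 90
f 90 91 92
f 90 92 82
f 91 79 93
f 91 93 92
f 92 93 94
f 92 94 82
f 93 79 95
f 93 95 94
f 94 95 96
f 94 96 82
f 95 79 97
f 95 97 96
f 96 97 98
f 96 98 82
f 97 79 99
f 97 99 98
f 98 99 100
f 98 100 82
f 99 79 80
f 99 80 100
f 100 80 81
f 100 81 82



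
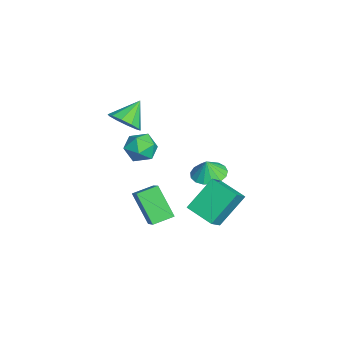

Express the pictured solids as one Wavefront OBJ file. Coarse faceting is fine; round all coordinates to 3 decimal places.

v -3.527 -2.983 1.629
v -2.688 -2.634 2.045
v -4.413 -2.097 2.671
v -2.846 -2.252 1.586
v -3.264 -2.149 1.143
v -3.783 -2.364 0.886
v -4.204 -2.816 0.912
v -4.366 -3.332 1.212
v -4.208 -3.714 1.671
v -3.789 -3.817 2.114
v -3.271 -3.601 2.371
v -2.85 -3.149 2.345
v 1.785 -0.123 -1.099
v 1.021 1.209 0.448
v 0.889 0.39 -1.984
v 0.124 1.722 -0.437
v 2.876 1.018 -1.543
v 2.111 2.35 0.004
v 1.979 1.531 -2.428
v 1.215 2.863 -0.881
v -1.656 -2.704 -2.616
v -0.348 -2.528 -1.608
v -2.026 -1.577 -2.331
v -0.719 -1.402 -1.324
v -0.541 -1.938 -4.196
v 0.766 -1.763 -3.189
v -0.912 -0.812 -3.912
v 0.396 -0.636 -2.904
v 2.03 -1.742 3.972
v 2.496 -2.515 3.686
v 0.764 -2.245 3.274
v 1.23 -3.018 2.988
v 1.03 -2.899 3.905
v 1.812 -2.587 4.337
v 1.448 -2.173 2.623
v 2.23 -1.861 3.055
v 2.136 -2.781 2.853
v 1.877 -3.23 3.645
v 1.383 -1.53 3.315
v 1.124 -1.979 4.107
v -2.801 1.391 -2.094
v -2.175 0.637 -2.295
v -2.659 1.229 -1.046
v -1.889 1.021 -2.274
v -1.812 1.489 -2.212
v -1.962 1.935 -2.123
v -2.304 2.256 -2.028
v -2.759 2.379 -1.947
v -3.224 2.276 -1.9
v -3.592 1.97 -1.898
v -3.779 1.531 -1.941
v -3.741 1.06 -2.018
v -3.488 0.665 -2.113
v -3.078 0.436 -2.204
v -2.604 0.426 -2.269
f 2 1 4
f 2 4 3
f 4 1 5
f 4 5 3
f 5 1 6
f 5 6 3
f 6 1 7
f 6 7 3
f 7 1 8
f 7 8 3
f 8 1 9
f 8 9 3
f 9 1 10
f 9 10 3
f 10 1 11
f 10 11 3
f 11 1 12
f 11 12 3
f 12 1 2
f 12 2 3
f 14 16 13
f 17 14 13
f 13 16 15
f 15 17 13
f 14 20 16
f 18 14 17
f 18 20 14
f 16 20 15
f 19 17 15
f 15 20 19
f 19 18 17
f 20 18 19
f 22 24 21
f 25 22 21
f 21 24 23
f 23 25 21
f 22 28 24
f 26 22 25
f 26 28 22
f 24 28 23
f 27 25 23
f 23 28 27
f 27 26 25
f 28 26 27
f 29 40 34
f 29 34 30
f 29 30 36
f 29 36 39
f 29 39 40
f 30 34 38
f 34 40 33
f 40 39 31
f 39 36 35
f 36 30 37
f 32 38 33
f 32 33 31
f 32 31 35
f 32 35 37
f 32 37 38
f 33 38 34
f 31 33 40
f 35 31 39
f 37 35 36
f 38 37 30
f 42 41 44
f 42 44 43
f 44 41 45
f 44 45 43
f 45 41 46
f 45 46 43
f 46 41 47
f 46 47 43
f 47 41 48
f 47 48 43
f 48 41 49
f 48 49 43
f 49 41 50
f 49 50 43
f 50 41 51
f 50 51 43
f 51 41 52
f 51 52 43
f 52 41 53
f 52 53 43
f 53 41 54
f 53 54 43
f 54 41 55
f 54 55 43
f 55 41 42
f 55 42 43



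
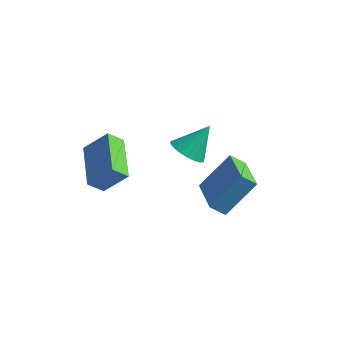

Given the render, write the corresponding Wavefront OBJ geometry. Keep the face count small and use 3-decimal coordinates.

v -2.649 0.363 0.885
v -1.869 0.098 0.777
v -2.171 1.277 2.095
v -1.88 0.376 0.572
v -2.024 0.651 0.421
v -2.275 0.876 0.35
v -2.592 1.012 0.372
v -2.918 1.036 0.482
v -3.197 0.944 0.662
v -3.382 0.751 0.881
v -3.44 0.491 1.1
v -3.361 0.209 1.282
v -3.159 -0.047 1.396
v -2.869 -0.232 1.421
v -2.54 -0.314 1.354
v -2.231 -0.279 1.205
v -1.993 -0.133 1.001
v -0.461 -0.973 0.338
v -0.944 -1.354 0.864
v 0.253 0.111 1.781
v -0.231 -0.271 2.307
v 0.851 -2.229 0.633
v 0.367 -2.611 1.159
v 1.564 -1.146 2.076
v 1.081 -1.527 2.602
v -3.471 -5.214 2.577
v -2.625 -4.752 3.551
v -4.793 -3.662 2.99
v -3.948 -3.2 3.963
v -3.072 -4.72 1.997
v -2.227 -4.258 2.97
v -4.395 -3.168 2.409
v -3.549 -2.706 3.383
f 2 1 4
f 2 4 3
f 4 1 5
f 4 5 3
f 5 1 6
f 5 6 3
f 6 1 7
f 6 7 3
f 7 1 8
f 7 8 3
f 8 1 9
f 8 9 3
f 9 1 10
f 9 10 3
f 10 1 11
f 10 11 3
f 11 1 12
f 11 12 3
f 12 1 13
f 12 13 3
f 13 1 14
f 13 14 3
f 14 1 15
f 14 15 3
f 15 1 16
f 15 16 3
f 16 1 17
f 16 17 3
f 17 1 2
f 17 2 3
f 19 21 18
f 22 19 18
f 18 21 20
f 20 22 18
f 19 25 21
f 23 19 22
f 23 25 19
f 21 25 20
f 24 22 20
f 20 25 24
f 24 23 22
f 25 23 24
f 27 29 26
f 30 27 26
f 26 29 28
f 28 30 26
f 27 33 29
f 31 27 30
f 31 33 27
f 29 33 28
f 32 30 28
f 28 33 32
f 32 31 30
f 33 31 32



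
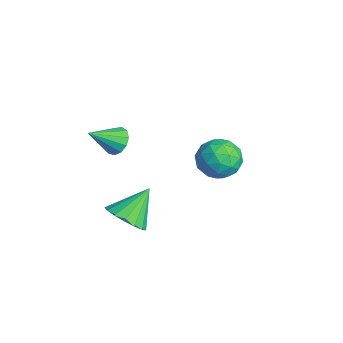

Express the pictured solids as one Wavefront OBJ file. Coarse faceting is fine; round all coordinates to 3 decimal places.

v 2.284 -2.11 -3.362
v 3.264 -1.683 -3.394
v 1.776 -0.85 -2.078
v 3.005 -1.423 -3.752
v 2.581 -1.32 -4.02
v 2.089 -1.399 -4.137
v 1.641 -1.64 -4.077
v 1.341 -1.989 -3.853
v 1.256 -2.366 -3.517
v 1.407 -2.684 -3.145
v 1.759 -2.871 -2.823
v 2.231 -2.883 -2.625
v 2.715 -2.719 -2.595
v 3.1 -2.415 -2.741
v 3.298 -2.041 -3.03
v -0.513 -1.579 -0.505
v 0.23 -1.609 -0.664
v -0.347 -2.921 0.525
v 0.19 -1.353 -0.323
v -0.073 -1.168 -0.04
v -0.476 -1.114 0.096
v -0.89 -1.207 0.041
v -1.185 -1.418 -0.188
v -1.266 -1.68 -0.516
v -1.108 -1.91 -0.841
v -0.761 -2.035 -1.06
v -0.335 -2.014 -1.102
v 0.034 -1.856 -0.954
v -1.684 3.729 -2.755
v -0.566 3.948 -2.554
v -1.214 2.672 -4.226
v -0.096 2.891 -4.025
v -0.697 2.232 -3.289
v -0.988 2.885 -2.38
v -0.792 3.735 -4.4
v -1.083 4.388 -3.491
v -0.015 3.951 -3.571
v 0.044 3.022 -2.885
v -1.824 3.598 -3.895
v -1.765 2.669 -3.209
v -1.166 3.931 -2.525
v -0.614 2.689 -4.255
v -0.967 2.301 -3.822
v -0.31 2.43 -3.704
v -1.414 3.307 -2.423
v -0.757 3.435 -2.305
v -0.834 2.426 -2.737
v -1.023 3.185 -4.475
v -0.366 3.313 -4.357
v -1.47 4.19 -3.076
v -0.813 4.319 -2.958
v -0.946 4.194 -4.043
v -0.185 4.062 -3.005
v 0.091 3.44 -3.87
v -0.318 3.937 -4.09
v -0.489 4.321 -3.556
v -0.151 3.516 -2.602
v 0.126 2.894 -3.466
v -0.228 2.507 -3.034
v -0.399 2.891 -2.499
v 0.173 3.518 -3.2
v -1.906 3.726 -3.314
v -1.629 3.104 -4.178
v -1.381 3.729 -4.281
v -1.552 4.113 -3.746
v -1.871 3.18 -2.91
v -1.595 2.558 -3.775
v -1.291 2.299 -3.224
v -1.462 2.683 -2.69
v -1.953 3.102 -3.58
f 2 1 4
f 2 4 3
f 4 1 5
f 4 5 3
f 5 1 6
f 5 6 3
f 6 1 7
f 6 7 3
f 7 1 8
f 7 8 3
f 8 1 9
f 8 9 3
f 9 1 10
f 9 10 3
f 10 1 11
f 10 11 3
f 11 1 12
f 11 12 3
f 12 1 13
f 12 13 3
f 13 1 14
f 13 14 3
f 14 1 15
f 14 15 3
f 15 1 2
f 15 2 3
f 17 16 19
f 17 19 18
f 19 16 20
f 19 20 18
f 20 16 21
f 20 21 18
f 21 16 22
f 21 22 18
f 22 16 23
f 22 23 18
f 23 16 24
f 23 24 18
f 24 16 25
f 24 25 18
f 25 16 26
f 25 26 18
f 26 16 27
f 26 27 18
f 27 16 28
f 27 28 18
f 28 16 17
f 28 17 18
f 29 66 45
f 66 40 69
f 45 69 34
f 66 69 45
f 29 45 41
f 45 34 46
f 41 46 30
f 45 46 41
f 29 41 50
f 41 30 51
f 50 51 36
f 41 51 50
f 29 50 62
f 50 36 65
f 62 65 39
f 50 65 62
f 29 62 66
f 62 39 70
f 66 70 40
f 62 70 66
f 30 46 57
f 46 34 60
f 57 60 38
f 46 60 57
f 34 69 47
f 69 40 68
f 47 68 33
f 69 68 47
f 40 70 67
f 70 39 63
f 67 63 31
f 70 63 67
f 39 65 64
f 65 36 52
f 64 52 35
f 65 52 64
f 36 51 56
f 51 30 53
f 56 53 37
f 51 53 56
f 32 58 44
f 58 38 59
f 44 59 33
f 58 59 44
f 32 44 42
f 44 33 43
f 42 43 31
f 44 43 42
f 32 42 49
f 42 31 48
f 49 48 35
f 42 48 49
f 32 49 54
f 49 35 55
f 54 55 37
f 49 55 54
f 32 54 58
f 54 37 61
f 58 61 38
f 54 61 58
f 33 59 47
f 59 38 60
f 47 60 34
f 59 60 47
f 31 43 67
f 43 33 68
f 67 68 40
f 43 68 67
f 35 48 64
f 48 31 63
f 64 63 39
f 48 63 64
f 37 55 56
f 55 35 52
f 56 52 36
f 55 52 56
f 38 61 57
f 61 37 53
f 57 53 30
f 61 53 57



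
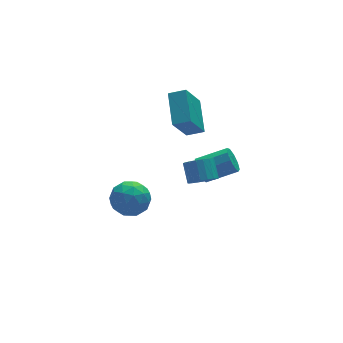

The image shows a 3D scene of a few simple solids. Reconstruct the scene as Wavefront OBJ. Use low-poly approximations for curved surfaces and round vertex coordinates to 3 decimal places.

v -3.82 -1.328 1.159
v -3.092 -1.287 1.988
v -4.668 -2.673 1.972
v -3.94 -2.632 2.801
v -4.662 -1.809 2.659
v -4.138 -0.978 2.156
v -3.622 -2.982 1.804
v -3.098 -2.151 1.301
v -2.969 -2.309 2.386
v -3.612 -1.584 2.915
v -4.148 -2.376 1.045
v -4.791 -1.651 1.574
v -3.381 -1.189 1.502
v -4.379 -2.771 2.458
v -4.803 -2.287 2.375
v -4.375 -2.263 2.862
v -3.996 -1.008 1.601
v -3.568 -0.983 2.088
v -4.492 -1.29 2.483
v -4.192 -2.977 1.872
v -3.764 -2.952 2.359
v -3.385 -1.697 1.098
v -2.957 -1.673 1.585
v -3.268 -2.67 1.477
v -2.881 -1.766 2.223
v -3.38 -2.557 2.701
v -3.193 -2.763 2.115
v -2.885 -2.274 1.82
v -3.259 -1.34 2.534
v -3.758 -2.13 3.012
v -4.183 -1.647 2.929
v -3.874 -1.158 2.633
v -3.187 -1.94 2.768
v -4.002 -1.83 0.948
v -4.501 -2.62 1.426
v -3.886 -2.802 1.327
v -3.577 -2.313 1.031
v -4.38 -1.403 1.259
v -4.879 -2.194 1.737
v -4.875 -1.686 2.14
v -4.567 -1.197 1.845
v -4.573 -2.02 1.192
v 1.647 1.881 -1.113
v 2.042 2.144 -1.757
v 3.669 1.622 -0.971
v 3.273 1.359 -0.327
v 1.994 2.547 -1.389
v 3.62 2.025 -0.603
v 1.783 2.638 -0.892
v 3.41 2.116 -0.107
v 1.509 2.375 -0.499
v 3.135 1.853 0.287
v 1.299 1.881 -0.393
v 2.925 1.359 0.393
v 1.252 1.387 -0.623
v 2.878 0.865 0.162
v 1.39 1.124 -1.083
v 3.016 0.602 -0.298
v 1.648 1.216 -1.557
v 3.274 0.693 -0.771
v 1.906 1.619 -1.823
v 3.532 1.096 -1.037
v -0.532 -3.3 3.327
v 0.223 -3.477 3.404
v 0.348 -2.598 4.21
v -0.408 -2.42 4.133
v 0.225 -3.243 3.148
v 0.349 -2.363 3.955
v 0.076 -3.02 2.927
v 0.201 -2.14 3.734
v -0.193 -2.852 2.786
v -0.068 -1.972 3.593
v -0.529 -2.773 2.752
v -0.404 -1.893 3.558
v -0.866 -2.798 2.831
v -0.741 -1.919 3.638
v -1.137 -2.923 3.009
v -1.012 -2.043 3.816
v -1.288 -3.122 3.25
v -1.163 -2.243 4.056
v -1.289 -3.357 3.505
v -1.165 -2.477 4.312
v -1.141 -3.58 3.726
v -1.016 -2.7 4.533
v -0.872 -3.748 3.867
v -0.747 -2.868 4.674
v -0.536 -3.827 3.902
v -0.411 -2.947 4.708
v -0.199 -3.801 3.822
v -0.074 -2.922 4.629
v 0.072 -3.677 3.644
v 0.197 -2.797 4.451
v 0.596 0.883 4.232
v 1.114 2.675 5.175
v -0.236 1.31 3.878
v 0.282 3.102 4.821
v 1.658 1.498 2.479
v 2.176 3.29 3.422
v 0.826 1.925 2.125
v 1.344 3.717 3.068
f 1 38 17
f 38 12 41
f 17 41 6
f 38 41 17
f 1 17 13
f 17 6 18
f 13 18 2
f 17 18 13
f 1 13 22
f 13 2 23
f 22 23 8
f 13 23 22
f 1 22 34
f 22 8 37
f 34 37 11
f 22 37 34
f 1 34 38
f 34 11 42
f 38 42 12
f 34 42 38
f 2 18 29
f 18 6 32
f 29 32 10
f 18 32 29
f 6 41 19
f 41 12 40
f 19 40 5
f 41 40 19
f 12 42 39
f 42 11 35
f 39 35 3
f 42 35 39
f 11 37 36
f 37 8 24
f 36 24 7
f 37 24 36
f 8 23 28
f 23 2 25
f 28 25 9
f 23 25 28
f 4 30 16
f 30 10 31
f 16 31 5
f 30 31 16
f 4 16 14
f 16 5 15
f 14 15 3
f 16 15 14
f 4 14 21
f 14 3 20
f 21 20 7
f 14 20 21
f 4 21 26
f 21 7 27
f 26 27 9
f 21 27 26
f 4 26 30
f 26 9 33
f 30 33 10
f 26 33 30
f 5 31 19
f 31 10 32
f 19 32 6
f 31 32 19
f 3 15 39
f 15 5 40
f 39 40 12
f 15 40 39
f 7 20 36
f 20 3 35
f 36 35 11
f 20 35 36
f 9 27 28
f 27 7 24
f 28 24 8
f 27 24 28
f 10 33 29
f 33 9 25
f 29 25 2
f 33 25 29
f 44 43 47
f 44 47 45
f 45 47 48
f 45 48 46
f 47 43 49
f 47 49 48
f 48 49 50
f 48 50 46
f 49 43 51
f 49 51 50
f 50 51 52
f 50 52 46
f 51 43 53
f 51 53 52
f 52 53 54
f 52 54 46
f 53 43 55
f 53 55 54
f 54 55 56
f 54 56 46
f 55 43 57
f 55 57 56
f 56 57 58
f 56 58 46
f 57 43 59
f 57 59 58
f 58 59 60
f 58 60 46
f 59 43 61
f 59 61 60
f 60 61 62
f 60 62 46
f 61 43 44
f 61 44 62
f 62 44 45
f 62 45 46
f 64 63 67
f 64 67 65
f 65 67 68
f 65 68 66
f 67 63 69
f 67 69 68
f 68 69 70
f 68 70 66
f 69 63 71
f 69 71 70
f 70 71 72
f 70 72 66
f 71 63 73
f 71 73 72
f 72 73 74
f 72 74 66
f 73 63 75
f 73 75 74
f 74 75 76
f 74 76 66
f 75 63 77
f 75 77 76
f 76 77 78
f 76 78 66
f 77 63 79
f 77 79 78
f 78 79 80
f 78 80 66
f 79 63 81
f 79 81 80
f 80 81 82
f 80 82 66
f 81 63 83
f 81 83 82
f 82 83 84
f 82 84 66
f 83 63 85
f 83 85 84
f 84 85 86
f 84 86 66
f 85 63 87
f 85 87 86
f 86 87 88
f 86 88 66
f 87 63 89
f 87 89 88
f 88 89 90
f 88 90 66
f 89 63 91
f 89 91 90
f 90 91 92
f 90 92 66
f 91 63 64
f 91 64 92
f 92 64 65
f 92 65 66
f 94 96 93
f 97 94 93
f 93 96 95
f 95 97 93
f 94 100 96
f 98 94 97
f 98 100 94
f 96 100 95
f 99 97 95
f 95 100 99
f 99 98 97
f 100 98 99



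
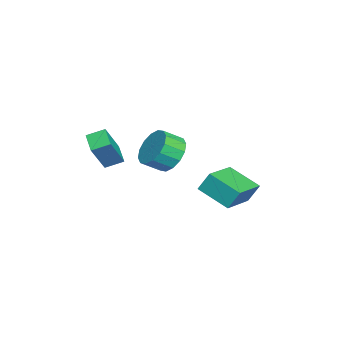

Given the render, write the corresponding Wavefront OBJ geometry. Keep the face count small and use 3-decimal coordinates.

v 0.562 -1.378 1.56
v 0.4 -0.581 1.896
v 1.451 -1.017 1.133
v 1.289 -0.22 1.469
v 1.411 -1.8 2.971
v 1.249 -1.003 3.307
v 2.3 -1.439 2.544
v 2.138 -0.642 2.88
v -4.806 3.132 -2.698
v -4.844 3.649 -1.739
v -4.061 4.547 -3.432
v -4.099 5.065 -2.474
v -2.941 2.395 -2.226
v -2.979 2.913 -1.268
v -2.196 3.811 -2.961
v -2.234 4.328 -2.002
v -3.954 1.125 -0.646
v -3.608 0.648 -1.515
v -3.241 -0.202 -0.903
v -3.586 0.275 -0.034
v -3.19 0.951 -1.346
v -2.823 0.101 -0.733
v -2.977 1.3 -0.988
v -2.609 0.451 -0.376
v -3.025 1.603 -0.54
v -2.658 0.753 0.073
v -3.322 1.778 -0.119
v -2.955 0.928 0.493
v -3.789 1.777 0.16
v -3.421 0.928 0.772
v -4.299 1.602 0.223
v -3.932 0.752 0.835
v -4.717 1.299 0.053
v -4.35 0.449 0.666
v -4.931 0.949 -0.304
v -4.563 0.1 0.308
v -4.882 0.647 -0.753
v -4.515 -0.203 -0.14
v -4.585 0.472 -1.173
v -4.218 -0.378 -0.561
v -4.119 0.472 -1.452
v -3.751 -0.377 -0.84
f 2 4 1
f 5 2 1
f 1 4 3
f 3 5 1
f 2 8 4
f 6 2 5
f 6 8 2
f 4 8 3
f 7 5 3
f 3 8 7
f 7 6 5
f 8 6 7
f 10 12 9
f 13 10 9
f 9 12 11
f 11 13 9
f 10 16 12
f 14 10 13
f 14 16 10
f 12 16 11
f 15 13 11
f 11 16 15
f 15 14 13
f 16 14 15
f 18 17 21
f 18 21 19
f 19 21 22
f 19 22 20
f 21 17 23
f 21 23 22
f 22 23 24
f 22 24 20
f 23 17 25
f 23 25 24
f 24 25 26
f 24 26 20
f 25 17 27
f 25 27 26
f 26 27 28
f 26 28 20
f 27 17 29
f 27 29 28
f 28 29 30
f 28 30 20
f 29 17 31
f 29 31 30
f 30 31 32
f 30 32 20
f 31 17 33
f 31 33 32
f 32 33 34
f 32 34 20
f 33 17 35
f 33 35 34
f 34 35 36
f 34 36 20
f 35 17 37
f 35 37 36
f 36 37 38
f 36 38 20
f 37 17 39
f 37 39 38
f 38 39 40
f 38 40 20
f 39 17 41
f 39 41 40
f 40 41 42
f 40 42 20
f 41 17 18
f 41 18 42
f 42 18 19
f 42 19 20



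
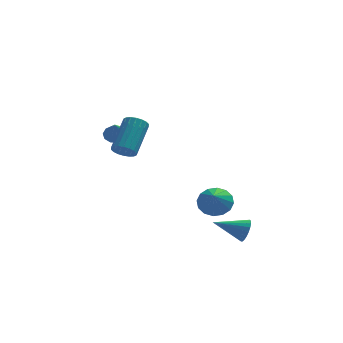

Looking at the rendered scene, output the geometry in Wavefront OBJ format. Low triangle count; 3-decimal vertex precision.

v -2.519 -1.55 3.167
v -2.021 -1.97 3.395
v -1.283 -0.41 4.66
v -1.781 0.01 4.433
v -1.891 -1.835 3.152
v -1.153 -0.275 4.417
v -1.885 -1.643 2.912
v -1.147 -0.083 4.177
v -2.005 -1.433 2.723
v -1.266 0.127 3.988
v -2.226 -1.246 2.622
v -1.488 0.314 3.887
v -2.506 -1.119 2.628
v -1.767 0.441 3.894
v -2.788 -1.078 2.742
v -2.05 0.482 4.007
v -3.017 -1.13 2.94
v -2.279 0.43 4.205
v -3.147 -1.265 3.183
v -2.409 0.295 4.448
v -3.153 -1.457 3.423
v -2.415 0.103 4.688
v -3.034 -1.667 3.612
v -2.295 -0.107 4.877
v -2.812 -1.854 3.713
v -2.074 -0.294 4.978
v -2.533 -1.981 3.706
v -1.794 -0.421 4.972
v -2.25 -2.022 3.593
v -1.512 -0.462 4.858
v 3.749 -1.381 -3.082
v 3.998 -1.005 -2.495
v 2.051 -1.259 -2.438
v 3.939 -0.779 -2.696
v 3.846 -0.657 -2.963
v 3.737 -0.661 -3.25
v 3.63 -0.789 -3.509
v 3.543 -1.019 -3.693
v 3.492 -1.312 -3.772
v 3.485 -1.617 -3.732
v 3.524 -1.881 -3.579
v 3.602 -2.059 -3.34
v 3.705 -2.119 -3.057
v 3.816 -2.052 -2.778
v 3.915 -1.869 -2.551
v 3.985 -1.602 -2.416
v 4.015 -1.296 -2.397
v -2.694 3.354 1.916
v -2.041 3.267 1.885
v -2.746 2.586 3.024
v -2.113 3.598 2.112
v -2.408 3.837 2.264
v -2.812 3.891 2.282
v -3.171 3.74 2.161
v -3.348 3.442 1.946
v -3.275 3.11 1.72
v -2.981 2.872 1.568
v -2.577 2.818 1.549
v -2.218 2.969 1.67
v 2.444 1.234 -2.341
v 3.365 1.385 -2.009
v 2.236 0.346 -1.359
v 3.076 1.727 -1.76
v 2.619 1.938 -1.666
v 2.114 1.96 -1.753
v 1.698 1.787 -1.997
v 1.481 1.467 -2.334
v 1.523 1.084 -2.672
v 1.811 0.741 -2.921
v 2.269 0.531 -3.015
v 2.774 0.509 -2.928
v 3.19 0.681 -2.684
v 3.406 1.002 -2.348
f 2 1 5
f 2 5 3
f 3 5 6
f 3 6 4
f 5 1 7
f 5 7 6
f 6 7 8
f 6 8 4
f 7 1 9
f 7 9 8
f 8 9 10
f 8 10 4
f 9 1 11
f 9 11 10
f 10 11 12
f 10 12 4
f 11 1 13
f 11 13 12
f 12 13 14
f 12 14 4
f 13 1 15
f 13 15 14
f 14 15 16
f 14 16 4
f 15 1 17
f 15 17 16
f 16 17 18
f 16 18 4
f 17 1 19
f 17 19 18
f 18 19 20
f 18 20 4
f 19 1 21
f 19 21 20
f 20 21 22
f 20 22 4
f 21 1 23
f 21 23 22
f 22 23 24
f 22 24 4
f 23 1 25
f 23 25 24
f 24 25 26
f 24 26 4
f 25 1 27
f 25 27 26
f 26 27 28
f 26 28 4
f 27 1 29
f 27 29 28
f 28 29 30
f 28 30 4
f 29 1 2
f 29 2 30
f 30 2 3
f 30 3 4
f 32 31 34
f 32 34 33
f 34 31 35
f 34 35 33
f 35 31 36
f 35 36 33
f 36 31 37
f 36 37 33
f 37 31 38
f 37 38 33
f 38 31 39
f 38 39 33
f 39 31 40
f 39 40 33
f 40 31 41
f 40 41 33
f 41 31 42
f 41 42 33
f 42 31 43
f 42 43 33
f 43 31 44
f 43 44 33
f 44 31 45
f 44 45 33
f 45 31 46
f 45 46 33
f 46 31 47
f 46 47 33
f 47 31 32
f 47 32 33
f 49 48 51
f 49 51 50
f 51 48 52
f 51 52 50
f 52 48 53
f 52 53 50
f 53 48 54
f 53 54 50
f 54 48 55
f 54 55 50
f 55 48 56
f 55 56 50
f 56 48 57
f 56 57 50
f 57 48 58
f 57 58 50
f 58 48 59
f 58 59 50
f 59 48 49
f 59 49 50
f 61 60 63
f 61 63 62
f 63 60 64
f 63 64 62
f 64 60 65
f 64 65 62
f 65 60 66
f 65 66 62
f 66 60 67
f 66 67 62
f 67 60 68
f 67 68 62
f 68 60 69
f 68 69 62
f 69 60 70
f 69 70 62
f 70 60 71
f 70 71 62
f 71 60 72
f 71 72 62
f 72 60 73
f 72 73 62
f 73 60 61
f 73 61 62



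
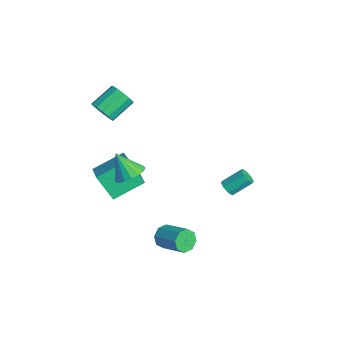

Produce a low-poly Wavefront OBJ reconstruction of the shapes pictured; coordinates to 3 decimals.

v -0.005 -3.06 -1.088
v 0.767 -3.21 -0.715
v -0.715 -3.6 0.168
v 0.675 -2.821 -0.6
v 0.427 -2.486 -0.596
v 0.08 -2.283 -0.705
v -0.286 -2.258 -0.902
v -0.588 -2.417 -1.141
v -0.756 -2.723 -1.368
v -0.752 -3.106 -1.53
v -0.577 -3.479 -1.592
v -0.271 -3.755 -1.537
v 0.096 -3.873 -1.38
v 0.44 -3.804 -1.156
v 0.682 -3.565 -0.916
v -3.966 -3.979 -3.914
v -2.374 -4.212 -3.129
v -4.099 -2.223 -3.123
v -2.507 -2.456 -2.338
v -3.193 -3.304 -5.282
v -1.601 -3.537 -4.497
v -3.326 -1.548 -4.491
v -1.734 -1.781 -3.706
v -3.071 -3.602 1.514
v -2.668 -3.156 1.033
v -3.146 -1.912 1.785
v -3.549 -2.358 2.266
v -3.062 -3.201 0.857
v -3.54 -1.957 1.609
v -3.458 -3.373 0.889
v -3.937 -2.13 1.641
v -3.732 -3.618 1.12
v -4.211 -2.375 1.872
v -3.796 -3.858 1.476
v -4.274 -2.614 2.228
v -3.629 -4.016 1.844
v -4.108 -2.773 2.596
v -3.285 -4.043 2.107
v -3.764 -2.8 2.859
v -2.873 -3.93 2.182
v -3.352 -2.686 2.934
v -2.524 -3.712 2.045
v -3.003 -2.469 2.797
v -2.348 -3.46 1.739
v -2.827 -2.216 2.491
v -2.402 -3.252 1.362
v -2.88 -2.009 2.114
v 1.499 1.616 -2.241
v 1.967 1.728 -2.44
v 2.048 2.776 -1.657
v 1.581 2.664 -1.459
v 1.671 1.902 -2.641
v 1.752 2.949 -1.858
v 1.274 1.908 -2.608
v 1.355 2.955 -1.825
v 1.01 1.743 -2.361
v 1.091 2.791 -1.578
v 1.032 1.504 -2.043
v 1.113 2.552 -1.26
v 1.328 1.331 -1.842
v 1.409 2.378 -1.059
v 1.725 1.325 -1.875
v 1.806 2.372 -1.092
v 1.989 1.489 -2.122
v 2.07 2.537 -1.339
v 2.565 -2.058 -4.145
v 2.948 -2.257 -4.696
v 4.259 -1.58 -4.026
v 3.875 -1.382 -3.475
v 2.731 -1.771 -4.761
v 4.042 -1.095 -4.092
v 2.416 -1.454 -4.465
v 3.727 -0.777 -3.796
v 2.188 -1.491 -3.982
v 3.499 -0.814 -3.313
v 2.181 -1.86 -3.594
v 3.492 -1.183 -2.924
v 2.398 -2.345 -3.528
v 3.709 -1.669 -2.859
v 2.713 -2.663 -3.824
v 4.024 -1.986 -3.155
v 2.941 -2.626 -4.307
v 4.252 -1.949 -3.638
f 2 1 4
f 2 4 3
f 4 1 5
f 4 5 3
f 5 1 6
f 5 6 3
f 6 1 7
f 6 7 3
f 7 1 8
f 7 8 3
f 8 1 9
f 8 9 3
f 9 1 10
f 9 10 3
f 10 1 11
f 10 11 3
f 11 1 12
f 11 12 3
f 12 1 13
f 12 13 3
f 13 1 14
f 13 14 3
f 14 1 15
f 14 15 3
f 15 1 2
f 15 2 3
f 17 19 16
f 20 17 16
f 16 19 18
f 18 20 16
f 17 23 19
f 21 17 20
f 21 23 17
f 19 23 18
f 22 20 18
f 18 23 22
f 22 21 20
f 23 21 22
f 25 24 28
f 25 28 26
f 26 28 29
f 26 29 27
f 28 24 30
f 28 30 29
f 29 30 31
f 29 31 27
f 30 24 32
f 30 32 31
f 31 32 33
f 31 33 27
f 32 24 34
f 32 34 33
f 33 34 35
f 33 35 27
f 34 24 36
f 34 36 35
f 35 36 37
f 35 37 27
f 36 24 38
f 36 38 37
f 37 38 39
f 37 39 27
f 38 24 40
f 38 40 39
f 39 40 41
f 39 41 27
f 40 24 42
f 40 42 41
f 41 42 43
f 41 43 27
f 42 24 44
f 42 44 43
f 43 44 45
f 43 45 27
f 44 24 46
f 44 46 45
f 45 46 47
f 45 47 27
f 46 24 25
f 46 25 47
f 47 25 26
f 47 26 27
f 49 48 52
f 49 52 50
f 50 52 53
f 50 53 51
f 52 48 54
f 52 54 53
f 53 54 55
f 53 55 51
f 54 48 56
f 54 56 55
f 55 56 57
f 55 57 51
f 56 48 58
f 56 58 57
f 57 58 59
f 57 59 51
f 58 48 60
f 58 60 59
f 59 60 61
f 59 61 51
f 60 48 62
f 60 62 61
f 61 62 63
f 61 63 51
f 62 48 64
f 62 64 63
f 63 64 65
f 63 65 51
f 64 48 49
f 64 49 65
f 65 49 50
f 65 50 51
f 67 66 70
f 67 70 68
f 68 70 71
f 68 71 69
f 70 66 72
f 70 72 71
f 71 72 73
f 71 73 69
f 72 66 74
f 72 74 73
f 73 74 75
f 73 75 69
f 74 66 76
f 74 76 75
f 75 76 77
f 75 77 69
f 76 66 78
f 76 78 77
f 77 78 79
f 77 79 69
f 78 66 80
f 78 80 79
f 79 80 81
f 79 81 69
f 80 66 82
f 80 82 81
f 81 82 83
f 81 83 69
f 82 66 67
f 82 67 83
f 83 67 68
f 83 68 69



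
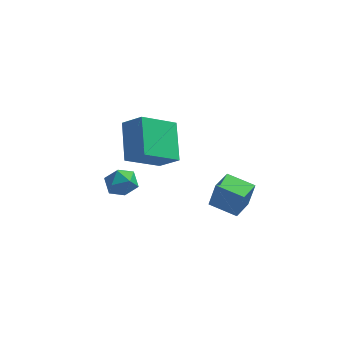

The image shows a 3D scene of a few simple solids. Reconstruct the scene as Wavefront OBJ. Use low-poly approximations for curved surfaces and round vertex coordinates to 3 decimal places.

v -0.408 -3.204 2.764
v 0.432 -3.51 3.472
v -0.765 -1.721 3.829
v 0.075 -2.028 4.537
v 0.805 -2.192 1.763
v 1.645 -2.499 2.471
v 0.448 -0.71 2.828
v 1.288 -1.016 3.536
v 2.558 -0.595 -1.794
v 2.829 -0.549 -0.575
v 2.89 0.489 -1.909
v 3.161 0.536 -0.69
v 3.779 -0.996 -2.05
v 4.05 -0.949 -0.831
v 4.111 0.089 -2.165
v 4.382 0.135 -0.946
v -0.526 -0.673 -0.029
v -0.258 -1.082 -0.621
v -1.682 -1.038 -0.299
v -1.414 -1.447 -0.891
v -1.259 -1.666 -0.172
v -0.544 -1.44 -0.005
v -1.396 -0.68 -0.915
v -0.681 -0.454 -0.748
v -0.796 -1.086 -1.169
v -0.712 -1.695 -0.709
v -1.228 -0.425 -0.211
v -1.144 -1.034 0.249
f 2 4 1
f 5 2 1
f 1 4 3
f 3 5 1
f 2 8 4
f 6 2 5
f 6 8 2
f 4 8 3
f 7 5 3
f 3 8 7
f 7 6 5
f 8 6 7
f 10 12 9
f 13 10 9
f 9 12 11
f 11 13 9
f 10 16 12
f 14 10 13
f 14 16 10
f 12 16 11
f 15 13 11
f 11 16 15
f 15 14 13
f 16 14 15
f 17 28 22
f 17 22 18
f 17 18 24
f 17 24 27
f 17 27 28
f 18 22 26
f 22 28 21
f 28 27 19
f 27 24 23
f 24 18 25
f 20 26 21
f 20 21 19
f 20 19 23
f 20 23 25
f 20 25 26
f 21 26 22
f 19 21 28
f 23 19 27
f 25 23 24
f 26 25 18



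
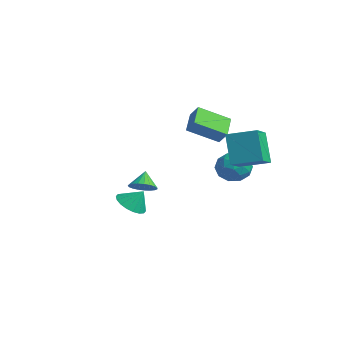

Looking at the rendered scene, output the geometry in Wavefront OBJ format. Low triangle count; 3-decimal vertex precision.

v -2.734 -1.097 -4.027
v -1.976 -1.749 -4.021
v -2.266 -0.543 -3.033
v -1.821 -1.42 -4.277
v -1.848 -1.027 -4.484
v -2.05 -0.647 -4.6
v -2.387 -0.357 -4.603
v -2.793 -0.214 -4.492
v -3.188 -0.245 -4.288
v -3.493 -0.445 -4.033
v -3.647 -0.774 -3.776
v -3.621 -1.168 -3.569
v -3.419 -1.547 -3.453
v -3.081 -1.837 -3.45
v -2.675 -1.98 -3.562
v -2.281 -1.949 -3.765
v 1.083 4.202 -1.132
v 1.775 3.796 -0.405
v 0.245 2.664 -1.195
v 0.937 2.258 -0.468
v 0.223 3.016 -0.171
v 0.741 3.967 -0.132
v 1.279 2.493 -1.468
v 1.797 3.444 -1.429
v 1.896 2.74 -0.613
v 1.244 3.063 0.189
v 0.776 3.397 -1.789
v 0.124 3.72 -0.987
v 1.502 4.134 -0.763
v 0.518 2.326 -0.837
v 0.098 2.772 -0.662
v 0.505 2.533 -0.235
v 0.895 4.234 -0.603
v 1.301 3.995 -0.175
v 0.389 3.537 -0.037
v 0.719 2.465 -1.425
v 1.125 2.226 -0.997
v 1.515 3.927 -1.365
v 1.922 3.688 -0.938
v 1.631 2.923 -1.563
v 1.981 3.274 -0.458
v 1.488 2.37 -0.495
v 1.689 2.509 -1.082
v 1.993 3.068 -1.06
v 1.597 3.464 0.013
v 1.105 2.56 -0.023
v 0.685 3.006 0.151
v 0.989 3.565 0.174
v 1.668 2.843 -0.109
v 0.915 3.9 -1.577
v 0.423 2.996 -1.613
v 1.031 2.895 -1.774
v 1.335 3.454 -1.751
v 0.532 4.09 -1.105
v 0.039 3.186 -1.142
v 0.027 3.392 -0.54
v 0.331 3.951 -0.518
v 0.352 3.617 -1.491
v 3.061 1.856 0.249
v 2.103 2.071 2.105
v 2.078 2.948 -0.385
v 1.12 3.162 1.472
v 4.2 3.138 0.688
v 3.242 3.352 2.545
v 3.217 4.229 0.055
v 2.259 4.444 1.911
v 3.993 -3.772 -0.08
v 4.572 -3.993 0.36
v 3.487 -3.348 0.8
v 4.663 -3.703 0.272
v 4.638 -3.425 0.123
v 4.501 -3.207 -0.06
v 4.276 -3.087 -0.248
v 4.003 -3.086 -0.406
v 3.727 -3.203 -0.508
v 3.498 -3.419 -0.535
v 3.354 -3.695 -0.484
v 3.321 -3.986 -0.363
v 3.404 -4.239 -0.193
v 3.589 -4.411 -0.004
v 3.843 -4.473 0.173
v 4.124 -4.414 0.306
v 4.382 -4.244 0.372
v 0.676 2.721 2.178
v 0.048 1.077 3.105
v 1.277 2.882 2.869
v 0.648 1.237 3.797
v 1.712 1.923 1.463
v 1.083 0.278 2.391
v 2.312 2.083 2.155
v 1.684 0.439 3.082
f 2 1 4
f 2 4 3
f 4 1 5
f 4 5 3
f 5 1 6
f 5 6 3
f 6 1 7
f 6 7 3
f 7 1 8
f 7 8 3
f 8 1 9
f 8 9 3
f 9 1 10
f 9 10 3
f 10 1 11
f 10 11 3
f 11 1 12
f 11 12 3
f 12 1 13
f 12 13 3
f 13 1 14
f 13 14 3
f 14 1 15
f 14 15 3
f 15 1 16
f 15 16 3
f 16 1 2
f 16 2 3
f 17 54 33
f 54 28 57
f 33 57 22
f 54 57 33
f 17 33 29
f 33 22 34
f 29 34 18
f 33 34 29
f 17 29 38
f 29 18 39
f 38 39 24
f 29 39 38
f 17 38 50
f 38 24 53
f 50 53 27
f 38 53 50
f 17 50 54
f 50 27 58
f 54 58 28
f 50 58 54
f 18 34 45
f 34 22 48
f 45 48 26
f 34 48 45
f 22 57 35
f 57 28 56
f 35 56 21
f 57 56 35
f 28 58 55
f 58 27 51
f 55 51 19
f 58 51 55
f 27 53 52
f 53 24 40
f 52 40 23
f 53 40 52
f 24 39 44
f 39 18 41
f 44 41 25
f 39 41 44
f 20 46 32
f 46 26 47
f 32 47 21
f 46 47 32
f 20 32 30
f 32 21 31
f 30 31 19
f 32 31 30
f 20 30 37
f 30 19 36
f 37 36 23
f 30 36 37
f 20 37 42
f 37 23 43
f 42 43 25
f 37 43 42
f 20 42 46
f 42 25 49
f 46 49 26
f 42 49 46
f 21 47 35
f 47 26 48
f 35 48 22
f 47 48 35
f 19 31 55
f 31 21 56
f 55 56 28
f 31 56 55
f 23 36 52
f 36 19 51
f 52 51 27
f 36 51 52
f 25 43 44
f 43 23 40
f 44 40 24
f 43 40 44
f 26 49 45
f 49 25 41
f 45 41 18
f 49 41 45
f 60 62 59
f 63 60 59
f 59 62 61
f 61 63 59
f 60 66 62
f 64 60 63
f 64 66 60
f 62 66 61
f 65 63 61
f 61 66 65
f 65 64 63
f 66 64 65
f 68 67 70
f 68 70 69
f 70 67 71
f 70 71 69
f 71 67 72
f 71 72 69
f 72 67 73
f 72 73 69
f 73 67 74
f 73 74 69
f 74 67 75
f 74 75 69
f 75 67 76
f 75 76 69
f 76 67 77
f 76 77 69
f 77 67 78
f 77 78 69
f 78 67 79
f 78 79 69
f 79 67 80
f 79 80 69
f 80 67 81
f 80 81 69
f 81 67 82
f 81 82 69
f 82 67 83
f 82 83 69
f 83 67 68
f 83 68 69
f 85 87 84
f 88 85 84
f 84 87 86
f 86 88 84
f 85 91 87
f 89 85 88
f 89 91 85
f 87 91 86
f 90 88 86
f 86 91 90
f 90 89 88
f 91 89 90



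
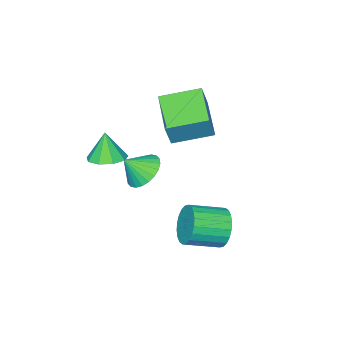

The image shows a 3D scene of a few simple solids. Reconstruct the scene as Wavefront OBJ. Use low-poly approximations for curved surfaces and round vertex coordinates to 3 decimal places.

v -1.051 -3.62 -1.326
v -0.313 -3.627 -1.955
v -0.329 -4.06 -0.474
v -0.279 -3.281 -1.805
v -0.363 -2.987 -1.583
v -0.551 -2.789 -1.321
v -0.816 -2.718 -1.06
v -1.116 -2.784 -0.839
v -1.407 -2.977 -0.693
v -1.643 -3.269 -0.643
v -1.789 -3.614 -0.697
v -1.823 -3.96 -0.846
v -1.739 -4.254 -1.069
v -1.551 -4.452 -1.331
v -1.286 -4.523 -1.592
v -0.986 -4.457 -1.813
v -0.695 -4.263 -1.959
v -0.459 -3.972 -2.009
v -3.214 -1.999 2.715
v -2.74 -1.887 3.888
v -2.025 -0.414 2.083
v -1.551 -0.301 3.255
v -1.869 -3.179 2.285
v -1.395 -3.066 3.457
v -0.68 -1.593 1.652
v -0.206 -1.481 2.825
v -0.552 1.468 -1.876
v -0.076 1.774 -2.664
v 1.229 0.957 -2.192
v 0.752 0.652 -1.404
v 0.007 2.048 -2.417
v 1.311 1.231 -1.945
v 0.004 2.235 -2.087
v 1.308 1.418 -1.615
v -0.083 2.304 -1.726
v 1.221 1.487 -1.254
v -0.242 2.247 -1.387
v 1.062 1.43 -0.915
v -0.448 2.07 -1.123
v 0.857 1.254 -0.651
v -0.67 1.803 -0.973
v 0.635 0.986 -0.501
v -0.874 1.484 -0.961
v 0.431 0.667 -0.489
v -1.029 1.163 -1.088
v 0.276 0.346 -0.616
v -1.111 0.889 -1.335
v 0.193 0.072 -0.863
v -1.108 0.702 -1.665
v 0.196 -0.115 -1.193
v -1.021 0.633 -2.026
v 0.283 -0.184 -1.554
v -0.862 0.69 -2.365
v 0.442 -0.127 -1.893
v -0.657 0.866 -2.629
v 0.648 0.05 -2.157
v -0.435 1.134 -2.779
v 0.87 0.317 -2.307
v -0.231 1.453 -2.791
v 1.074 0.636 -2.319
v 1.442 -3.146 1.051
v 2.22 -2.82 1.218
v 1.278 -3.434 2.369
v 1.812 -2.398 1.26
v 1.231 -2.326 1.204
v 0.748 -2.637 1.076
v 0.59 -3.186 0.936
v 0.83 -3.717 0.85
v 1.357 -3.979 0.858
v 1.923 -3.852 0.955
v 2.263 -3.395 1.098
f 2 1 4
f 2 4 3
f 4 1 5
f 4 5 3
f 5 1 6
f 5 6 3
f 6 1 7
f 6 7 3
f 7 1 8
f 7 8 3
f 8 1 9
f 8 9 3
f 9 1 10
f 9 10 3
f 10 1 11
f 10 11 3
f 11 1 12
f 11 12 3
f 12 1 13
f 12 13 3
f 13 1 14
f 13 14 3
f 14 1 15
f 14 15 3
f 15 1 16
f 15 16 3
f 16 1 17
f 16 17 3
f 17 1 18
f 17 18 3
f 18 1 2
f 18 2 3
f 20 22 19
f 23 20 19
f 19 22 21
f 21 23 19
f 20 26 22
f 24 20 23
f 24 26 20
f 22 26 21
f 25 23 21
f 21 26 25
f 25 24 23
f 26 24 25
f 28 27 31
f 28 31 29
f 29 31 32
f 29 32 30
f 31 27 33
f 31 33 32
f 32 33 34
f 32 34 30
f 33 27 35
f 33 35 34
f 34 35 36
f 34 36 30
f 35 27 37
f 35 37 36
f 36 37 38
f 36 38 30
f 37 27 39
f 37 39 38
f 38 39 40
f 38 40 30
f 39 27 41
f 39 41 40
f 40 41 42
f 40 42 30
f 41 27 43
f 41 43 42
f 42 43 44
f 42 44 30
f 43 27 45
f 43 45 44
f 44 45 46
f 44 46 30
f 45 27 47
f 45 47 46
f 46 47 48
f 46 48 30
f 47 27 49
f 47 49 48
f 48 49 50
f 48 50 30
f 49 27 51
f 49 51 50
f 50 51 52
f 50 52 30
f 51 27 53
f 51 53 52
f 52 53 54
f 52 54 30
f 53 27 55
f 53 55 54
f 54 55 56
f 54 56 30
f 55 27 57
f 55 57 56
f 56 57 58
f 56 58 30
f 57 27 59
f 57 59 58
f 58 59 60
f 58 60 30
f 59 27 28
f 59 28 60
f 60 28 29
f 60 29 30
f 62 61 64
f 62 64 63
f 64 61 65
f 64 65 63
f 65 61 66
f 65 66 63
f 66 61 67
f 66 67 63
f 67 61 68
f 67 68 63
f 68 61 69
f 68 69 63
f 69 61 70
f 69 70 63
f 70 61 71
f 70 71 63
f 71 61 62
f 71 62 63

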